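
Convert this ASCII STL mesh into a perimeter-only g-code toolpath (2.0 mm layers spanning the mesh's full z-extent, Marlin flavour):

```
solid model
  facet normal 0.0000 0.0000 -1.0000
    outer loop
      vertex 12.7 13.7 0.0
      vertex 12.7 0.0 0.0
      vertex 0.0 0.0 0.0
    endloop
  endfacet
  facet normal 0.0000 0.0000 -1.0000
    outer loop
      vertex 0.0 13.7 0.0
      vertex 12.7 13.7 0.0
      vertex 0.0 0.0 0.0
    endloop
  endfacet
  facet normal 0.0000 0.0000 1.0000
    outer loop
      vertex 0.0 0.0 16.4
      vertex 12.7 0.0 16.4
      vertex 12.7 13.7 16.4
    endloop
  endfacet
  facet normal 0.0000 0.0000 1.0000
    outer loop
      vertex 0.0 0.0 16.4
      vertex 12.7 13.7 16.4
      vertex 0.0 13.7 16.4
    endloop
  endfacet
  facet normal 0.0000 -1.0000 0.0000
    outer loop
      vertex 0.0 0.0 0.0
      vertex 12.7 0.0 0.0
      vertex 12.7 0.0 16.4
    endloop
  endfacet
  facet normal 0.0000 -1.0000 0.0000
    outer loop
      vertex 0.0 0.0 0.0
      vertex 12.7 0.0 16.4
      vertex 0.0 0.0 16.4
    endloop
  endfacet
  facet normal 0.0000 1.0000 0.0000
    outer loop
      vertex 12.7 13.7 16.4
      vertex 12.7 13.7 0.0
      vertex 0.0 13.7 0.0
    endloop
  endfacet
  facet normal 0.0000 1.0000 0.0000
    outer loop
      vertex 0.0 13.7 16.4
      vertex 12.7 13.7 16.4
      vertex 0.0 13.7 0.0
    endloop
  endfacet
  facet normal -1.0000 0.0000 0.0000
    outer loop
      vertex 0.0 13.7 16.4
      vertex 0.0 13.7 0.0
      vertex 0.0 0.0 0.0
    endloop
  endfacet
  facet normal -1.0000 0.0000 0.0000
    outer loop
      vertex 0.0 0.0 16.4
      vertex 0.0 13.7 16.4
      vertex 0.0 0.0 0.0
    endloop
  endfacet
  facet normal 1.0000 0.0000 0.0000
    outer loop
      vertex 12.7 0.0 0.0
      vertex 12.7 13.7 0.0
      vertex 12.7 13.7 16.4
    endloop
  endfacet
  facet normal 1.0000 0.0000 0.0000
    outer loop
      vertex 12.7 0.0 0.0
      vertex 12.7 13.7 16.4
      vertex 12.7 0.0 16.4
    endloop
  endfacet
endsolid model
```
; perimeter-only toolpath
G21 ; units = mm
G90 ; absolute positioning
G28 ; home
; layer 1
G0 Z2.0
G0 X0.0 Y0.0
G1 X12.7 Y0.0
G1 X12.7 Y13.7
G1 X0.0 Y13.7
G1 X0.0 Y0.0
; layer 2
G0 Z4.1
G0 X0.0 Y0.0
G1 X12.7 Y0.0
G1 X12.7 Y13.7
G1 X0.0 Y13.7
G1 X0.0 Y0.0
; layer 3
G0 Z6.1
G0 X0.0 Y0.0
G1 X12.7 Y0.0
G1 X12.7 Y13.7
G1 X0.0 Y13.7
G1 X0.0 Y0.0
; layer 4
G0 Z8.2
G0 X0.0 Y0.0
G1 X12.7 Y0.0
G1 X12.7 Y13.7
G1 X0.0 Y13.7
G1 X0.0 Y0.0
; layer 5
G0 Z10.2
G0 X0.0 Y0.0
G1 X12.7 Y0.0
G1 X12.7 Y13.7
G1 X0.0 Y13.7
G1 X0.0 Y0.0
; layer 6
G0 Z12.3
G0 X0.0 Y0.0
G1 X12.7 Y0.0
G1 X12.7 Y13.7
G1 X0.0 Y13.7
G1 X0.0 Y0.0
; layer 7
G0 Z14.3
G0 X0.0 Y0.0
G1 X12.7 Y0.0
G1 X12.7 Y13.7
G1 X0.0 Y13.7
G1 X0.0 Y0.0
; layer 8
G0 Z16.4
G0 X0.0 Y0.0
G1 X12.7 Y0.0
G1 X12.7 Y13.7
G1 X0.0 Y13.7
G1 X0.0 Y0.0
M2 ; end

The solid is a rectangular box, roughly 12.7 × 13.7 mm footprint and 16.4 mm tall. Slicing at Δz = 2.0 mm — 8 equal slices spanning the solid's height, so layer i sits at z = i·h/8 — gives 8 non-empty perimeters. Each is a 4-segment closed polygon; G0 lifts to the layer z and rapids to the start vertex, then G1 traces the edges.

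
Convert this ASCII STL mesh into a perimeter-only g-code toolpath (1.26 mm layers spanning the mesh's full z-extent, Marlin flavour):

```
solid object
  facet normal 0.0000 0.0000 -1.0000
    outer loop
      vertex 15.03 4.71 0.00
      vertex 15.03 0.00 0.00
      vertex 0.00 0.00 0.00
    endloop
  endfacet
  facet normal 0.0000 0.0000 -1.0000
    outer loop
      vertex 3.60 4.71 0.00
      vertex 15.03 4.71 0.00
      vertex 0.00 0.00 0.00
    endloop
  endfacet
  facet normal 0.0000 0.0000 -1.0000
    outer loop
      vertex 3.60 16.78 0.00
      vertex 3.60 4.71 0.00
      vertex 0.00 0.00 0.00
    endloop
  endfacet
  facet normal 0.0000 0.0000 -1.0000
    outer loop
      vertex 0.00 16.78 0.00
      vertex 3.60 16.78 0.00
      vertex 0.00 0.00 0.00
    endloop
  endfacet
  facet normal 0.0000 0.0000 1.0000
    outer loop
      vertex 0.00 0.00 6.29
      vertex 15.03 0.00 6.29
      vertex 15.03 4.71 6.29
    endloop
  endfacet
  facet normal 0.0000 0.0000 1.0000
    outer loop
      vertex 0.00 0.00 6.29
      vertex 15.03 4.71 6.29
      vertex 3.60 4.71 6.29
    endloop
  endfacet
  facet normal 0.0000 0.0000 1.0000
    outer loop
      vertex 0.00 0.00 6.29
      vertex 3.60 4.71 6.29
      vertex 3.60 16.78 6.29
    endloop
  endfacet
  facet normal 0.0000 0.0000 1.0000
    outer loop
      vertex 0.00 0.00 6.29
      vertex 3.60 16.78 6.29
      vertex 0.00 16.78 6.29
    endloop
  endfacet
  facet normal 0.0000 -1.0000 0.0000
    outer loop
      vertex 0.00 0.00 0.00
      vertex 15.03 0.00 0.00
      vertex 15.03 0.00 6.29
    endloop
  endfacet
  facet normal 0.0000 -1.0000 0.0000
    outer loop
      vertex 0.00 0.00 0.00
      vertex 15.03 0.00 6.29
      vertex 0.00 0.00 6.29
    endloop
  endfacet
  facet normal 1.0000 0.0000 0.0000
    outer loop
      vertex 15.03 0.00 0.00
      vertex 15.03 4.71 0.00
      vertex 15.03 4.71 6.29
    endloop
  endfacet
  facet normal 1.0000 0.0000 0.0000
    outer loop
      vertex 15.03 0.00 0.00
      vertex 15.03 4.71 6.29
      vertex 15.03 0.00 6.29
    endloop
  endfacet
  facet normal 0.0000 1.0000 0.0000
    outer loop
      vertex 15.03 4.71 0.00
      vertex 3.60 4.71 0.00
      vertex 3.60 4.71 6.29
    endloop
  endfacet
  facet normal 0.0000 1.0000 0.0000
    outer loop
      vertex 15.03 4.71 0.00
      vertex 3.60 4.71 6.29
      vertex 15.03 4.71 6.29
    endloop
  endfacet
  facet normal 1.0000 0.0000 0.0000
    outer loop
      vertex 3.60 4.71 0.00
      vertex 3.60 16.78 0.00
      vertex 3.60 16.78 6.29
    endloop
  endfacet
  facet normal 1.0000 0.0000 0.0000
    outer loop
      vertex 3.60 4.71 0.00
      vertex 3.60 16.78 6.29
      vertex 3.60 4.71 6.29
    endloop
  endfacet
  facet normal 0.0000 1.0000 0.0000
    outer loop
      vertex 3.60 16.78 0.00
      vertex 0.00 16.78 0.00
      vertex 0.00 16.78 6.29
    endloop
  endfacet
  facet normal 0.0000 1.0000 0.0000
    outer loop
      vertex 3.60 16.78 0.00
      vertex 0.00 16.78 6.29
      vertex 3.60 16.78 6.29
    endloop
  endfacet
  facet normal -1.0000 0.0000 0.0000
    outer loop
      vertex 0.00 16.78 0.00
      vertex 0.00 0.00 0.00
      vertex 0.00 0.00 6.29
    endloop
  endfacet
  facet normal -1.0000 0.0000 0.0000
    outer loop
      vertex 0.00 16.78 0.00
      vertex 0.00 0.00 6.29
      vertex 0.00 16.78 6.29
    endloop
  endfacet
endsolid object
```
; perimeter-only toolpath
G21 ; units = mm
G90 ; absolute positioning
G28 ; home
; layer 1
G0 Z1.26
G0 X0.00 Y0.00
G1 X15.03 Y0.00
G1 X15.03 Y4.71
G1 X3.60 Y4.71
G1 X3.60 Y16.78
G1 X0.00 Y16.78
G1 X0.00 Y0.00
; layer 2
G0 Z2.52
G0 X0.00 Y0.00
G1 X15.03 Y0.00
G1 X15.03 Y4.71
G1 X3.60 Y4.71
G1 X3.60 Y16.78
G1 X0.00 Y16.78
G1 X0.00 Y0.00
; layer 3
G0 Z3.77
G0 X0.00 Y0.00
G1 X15.03 Y0.00
G1 X15.03 Y4.71
G1 X3.60 Y4.71
G1 X3.60 Y16.78
G1 X0.00 Y16.78
G1 X0.00 Y0.00
; layer 4
G0 Z5.03
G0 X0.00 Y0.00
G1 X15.03 Y0.00
G1 X15.03 Y4.71
G1 X3.60 Y4.71
G1 X3.60 Y16.78
G1 X0.00 Y16.78
G1 X0.00 Y0.00
; layer 5
G0 Z6.29
G0 X0.00 Y0.00
G1 X15.03 Y0.00
G1 X15.03 Y4.71
G1 X3.60 Y4.71
G1 X3.60 Y16.78
G1 X0.00 Y16.78
G1 X0.00 Y0.00
M2 ; end

The solid is an L-shaped prism: outer 15 × 16.8 mm, arm thicknesses ≈ 4.71 mm (horizontal) and 3.6 mm (vertical), extruded 6.29 mm in z. Slicing at Δz = 1.26 mm — 5 equal slices spanning the solid's height, so layer i sits at z = i·h/5 — gives 5 non-empty perimeters. Each is a 6-segment closed polygon; G0 lifts to the layer z and rapids to the start vertex, then G1 traces the edges.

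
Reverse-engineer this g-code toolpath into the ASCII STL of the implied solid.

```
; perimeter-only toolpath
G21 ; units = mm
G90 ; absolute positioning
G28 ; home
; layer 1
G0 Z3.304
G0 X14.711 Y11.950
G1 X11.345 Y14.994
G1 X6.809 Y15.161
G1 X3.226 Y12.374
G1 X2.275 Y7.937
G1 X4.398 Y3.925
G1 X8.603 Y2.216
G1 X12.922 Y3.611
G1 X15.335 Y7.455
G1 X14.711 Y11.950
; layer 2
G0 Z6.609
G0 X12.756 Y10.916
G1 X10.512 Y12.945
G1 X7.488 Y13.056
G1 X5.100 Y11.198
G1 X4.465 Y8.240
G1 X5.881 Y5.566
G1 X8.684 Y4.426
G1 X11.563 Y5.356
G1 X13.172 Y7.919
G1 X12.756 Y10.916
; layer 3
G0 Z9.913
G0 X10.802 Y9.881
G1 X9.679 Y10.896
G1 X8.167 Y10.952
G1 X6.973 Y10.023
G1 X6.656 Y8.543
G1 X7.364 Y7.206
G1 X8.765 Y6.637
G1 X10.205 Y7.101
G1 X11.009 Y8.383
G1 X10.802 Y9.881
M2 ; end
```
solid part
  facet normal 0.0000 0.0000 -1.0000
    outer loop
      vertex 6.129 17.266 0.000
      vertex 12.177 17.043 0.000
      vertex 16.666 12.985 0.000
    endloop
  endfacet
  facet normal 0.0000 0.0000 -1.0000
    outer loop
      vertex 1.353 13.550 0.000
      vertex 6.129 17.266 0.000
      vertex 16.666 12.985 0.000
    endloop
  endfacet
  facet normal 0.0000 0.0000 -1.0000
    outer loop
      vertex 0.084 7.633 0.000
      vertex 1.353 13.550 0.000
      vertex 16.666 12.985 0.000
    endloop
  endfacet
  facet normal 0.0000 0.0000 -1.0000
    outer loop
      vertex 2.915 2.284 0.000
      vertex 0.084 7.633 0.000
      vertex 16.666 12.985 0.000
    endloop
  endfacet
  facet normal 0.0000 0.0000 -1.0000
    outer loop
      vertex 8.521 0.006 0.000
      vertex 2.915 2.284 0.000
      vertex 16.666 12.985 0.000
    endloop
  endfacet
  facet normal 0.0000 0.0000 -1.0000
    outer loop
      vertex 14.280 1.865 0.000
      vertex 8.521 0.006 0.000
      vertex 16.666 12.985 0.000
    endloop
  endfacet
  facet normal 0.0000 0.0000 -1.0000
    outer loop
      vertex 17.497 6.991 0.000
      vertex 14.280 1.865 0.000
      vertex 16.666 12.985 0.000
    endloop
  endfacet
  facet normal 0.5677 0.6280 0.5324
    outer loop
      vertex 16.666 12.985 0.000
      vertex 12.177 17.043 0.000
      vertex 8.847 8.847 13.218
    endloop
  endfacet
  facet normal 0.0312 0.8459 0.5324
    outer loop
      vertex 12.177 17.043 0.000
      vertex 6.129 17.266 0.000
      vertex 8.847 8.847 13.218
    endloop
  endfacet
  facet normal -0.5198 0.6681 0.5324
    outer loop
      vertex 6.129 17.266 0.000
      vertex 1.353 13.550 0.000
      vertex 8.847 8.847 13.218
    endloop
  endfacet
  facet normal -0.8277 0.1775 0.5324
    outer loop
      vertex 1.353 13.550 0.000
      vertex 0.084 7.633 0.000
      vertex 8.847 8.847 13.218
    endloop
  endfacet
  facet normal -0.7482 -0.3960 0.5324
    outer loop
      vertex 0.084 7.633 0.000
      vertex 2.915 2.284 0.000
      vertex 8.847 8.847 13.218
    endloop
  endfacet
  facet normal -0.3187 -0.7842 0.5324
    outer loop
      vertex 2.915 2.284 0.000
      vertex 8.521 0.006 0.000
      vertex 8.847 8.847 13.218
    endloop
  endfacet
  facet normal 0.2600 -0.8056 0.5324
    outer loop
      vertex 8.521 0.006 0.000
      vertex 14.280 1.865 0.000
      vertex 8.847 8.847 13.218
    endloop
  endfacet
  facet normal 0.7170 -0.4500 0.5324
    outer loop
      vertex 14.280 1.865 0.000
      vertex 17.497 6.991 0.000
      vertex 8.847 8.847 13.218
    endloop
  endfacet
  facet normal 0.8385 0.1162 0.5324
    outer loop
      vertex 17.497 6.991 0.000
      vertex 16.666 12.985 0.000
      vertex 8.847 8.847 13.218
    endloop
  endfacet
endsolid part

The G0 Z moves step by Δz≈3.304 mm. The G1 loops shrink linearly with z, so the solid tapers from its base footprint up to z≈13.2. Closing with a flat bottom cap and the tapered top and triangulating gives 16 facets — a regular 9-sided pyramid, base circumscribed radius ≈ 8.85 mm, apex at z ≈ 13.2 mm.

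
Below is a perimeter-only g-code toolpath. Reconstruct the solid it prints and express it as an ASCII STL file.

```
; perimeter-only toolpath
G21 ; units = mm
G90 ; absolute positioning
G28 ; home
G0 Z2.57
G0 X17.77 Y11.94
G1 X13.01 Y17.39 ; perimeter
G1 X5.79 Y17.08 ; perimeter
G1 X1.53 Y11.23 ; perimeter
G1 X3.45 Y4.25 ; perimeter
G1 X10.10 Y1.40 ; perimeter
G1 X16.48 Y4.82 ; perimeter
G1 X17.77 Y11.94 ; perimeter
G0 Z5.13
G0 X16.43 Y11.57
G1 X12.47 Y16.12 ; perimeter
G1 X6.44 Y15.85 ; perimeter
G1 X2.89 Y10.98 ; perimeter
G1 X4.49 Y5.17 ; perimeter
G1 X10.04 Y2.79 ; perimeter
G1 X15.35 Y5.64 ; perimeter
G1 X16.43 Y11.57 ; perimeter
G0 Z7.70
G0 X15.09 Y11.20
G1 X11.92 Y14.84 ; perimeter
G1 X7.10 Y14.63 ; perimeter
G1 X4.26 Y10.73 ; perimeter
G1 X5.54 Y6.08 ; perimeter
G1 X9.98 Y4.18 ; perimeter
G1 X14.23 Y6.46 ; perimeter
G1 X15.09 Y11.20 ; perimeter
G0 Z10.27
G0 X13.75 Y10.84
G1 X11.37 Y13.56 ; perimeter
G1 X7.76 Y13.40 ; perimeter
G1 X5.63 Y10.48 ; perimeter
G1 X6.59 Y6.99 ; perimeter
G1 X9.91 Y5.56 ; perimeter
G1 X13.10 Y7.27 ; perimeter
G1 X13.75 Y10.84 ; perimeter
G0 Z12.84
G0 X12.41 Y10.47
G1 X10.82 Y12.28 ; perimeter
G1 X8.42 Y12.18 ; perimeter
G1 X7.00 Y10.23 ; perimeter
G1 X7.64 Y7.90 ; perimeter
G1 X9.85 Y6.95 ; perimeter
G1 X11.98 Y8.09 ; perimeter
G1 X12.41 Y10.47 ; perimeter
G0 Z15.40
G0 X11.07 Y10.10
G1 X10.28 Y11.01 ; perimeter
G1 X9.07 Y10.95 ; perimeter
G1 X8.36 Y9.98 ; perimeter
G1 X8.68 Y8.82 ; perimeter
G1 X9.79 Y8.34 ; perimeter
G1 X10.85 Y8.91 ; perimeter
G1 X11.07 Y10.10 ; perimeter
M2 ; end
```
solid part
  facet normal 0.0000 0.0000 -1.0000
    outer loop
      vertex 5.13 18.30 0.00
      vertex 13.56 18.67 0.00
      vertex 19.11 12.31 0.00
    endloop
  endfacet
  facet normal 0.0000 0.0000 -1.0000
    outer loop
      vertex 0.16 11.48 0.00
      vertex 5.13 18.30 0.00
      vertex 19.11 12.31 0.00
    endloop
  endfacet
  facet normal 0.0000 0.0000 -1.0000
    outer loop
      vertex 2.40 3.34 0.00
      vertex 0.16 11.48 0.00
      vertex 19.11 12.31 0.00
    endloop
  endfacet
  facet normal 0.0000 0.0000 -1.0000
    outer loop
      vertex 10.16 0.01 0.00
      vertex 2.40 3.34 0.00
      vertex 19.11 12.31 0.00
    endloop
  endfacet
  facet normal 0.0000 0.0000 -1.0000
    outer loop
      vertex 17.60 4.00 0.00
      vertex 10.16 0.01 0.00
      vertex 19.11 12.31 0.00
    endloop
  endfacet
  facet normal 0.6772 0.5910 0.4383
    outer loop
      vertex 19.11 12.31 0.00
      vertex 13.56 18.67 0.00
      vertex 9.73 9.73 17.97
    endloop
  endfacet
  facet normal -0.0394 0.8980 0.4383
    outer loop
      vertex 13.56 18.67 0.00
      vertex 5.13 18.30 0.00
      vertex 9.73 9.73 17.97
    endloop
  endfacet
  facet normal -0.7264 0.5293 0.4384
    outer loop
      vertex 5.13 18.30 0.00
      vertex 0.16 11.48 0.00
      vertex 9.73 9.73 17.97
    endloop
  endfacet
  facet normal -0.8666 -0.2385 0.4383
    outer loop
      vertex 0.16 11.48 0.00
      vertex 2.40 3.34 0.00
      vertex 9.73 9.73 17.97
    endloop
  endfacet
  facet normal -0.3545 -0.8260 0.4383
    outer loop
      vertex 2.40 3.34 0.00
      vertex 10.16 0.01 0.00
      vertex 9.73 9.73 17.97
    endloop
  endfacet
  facet normal 0.4247 -0.7920 0.4386
    outer loop
      vertex 10.16 0.01 0.00
      vertex 17.60 4.00 0.00
      vertex 9.73 9.73 17.97
    endloop
  endfacet
  facet normal 0.8843 -0.1607 0.4385
    outer loop
      vertex 17.60 4.00 0.00
      vertex 19.11 12.31 0.00
      vertex 9.73 9.73 17.97
    endloop
  endfacet
endsolid part

The G0 Z moves step by Δz≈2.57 mm. The G1 loops shrink linearly with z, so the solid tapers from its base footprint up to z≈18. Closing with a flat bottom cap and the tapered top and triangulating gives 12 facets — a regular 7-sided pyramid, base circumscribed radius ≈ 9.73 mm, apex at z ≈ 18 mm.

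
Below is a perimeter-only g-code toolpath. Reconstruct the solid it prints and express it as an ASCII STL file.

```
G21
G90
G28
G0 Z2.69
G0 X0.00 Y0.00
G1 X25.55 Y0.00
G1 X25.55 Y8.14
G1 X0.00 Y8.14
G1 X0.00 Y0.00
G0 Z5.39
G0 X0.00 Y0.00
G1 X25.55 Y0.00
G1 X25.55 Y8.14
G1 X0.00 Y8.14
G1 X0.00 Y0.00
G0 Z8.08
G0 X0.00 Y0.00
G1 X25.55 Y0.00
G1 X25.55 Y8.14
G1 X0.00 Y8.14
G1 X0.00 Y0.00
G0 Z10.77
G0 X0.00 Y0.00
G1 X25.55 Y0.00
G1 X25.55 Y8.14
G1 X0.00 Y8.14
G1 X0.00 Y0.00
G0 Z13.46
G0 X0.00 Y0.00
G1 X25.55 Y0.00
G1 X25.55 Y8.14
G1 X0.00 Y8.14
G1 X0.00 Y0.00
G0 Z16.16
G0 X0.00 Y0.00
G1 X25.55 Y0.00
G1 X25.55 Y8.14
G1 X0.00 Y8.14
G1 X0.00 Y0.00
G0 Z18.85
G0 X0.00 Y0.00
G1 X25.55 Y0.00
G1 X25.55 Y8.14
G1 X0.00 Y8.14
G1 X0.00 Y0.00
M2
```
solid part
  facet normal 0.0000 0.0000 -1.0000
    outer loop
      vertex 25.55 8.14 0.00
      vertex 25.55 0.00 0.00
      vertex 0.00 0.00 0.00
    endloop
  endfacet
  facet normal 0.0000 0.0000 -1.0000
    outer loop
      vertex 0.00 8.14 0.00
      vertex 25.55 8.14 0.00
      vertex 0.00 0.00 0.00
    endloop
  endfacet
  facet normal 0.0000 0.0000 1.0000
    outer loop
      vertex 0.00 0.00 18.85
      vertex 25.55 0.00 18.85
      vertex 25.55 8.14 18.85
    endloop
  endfacet
  facet normal 0.0000 0.0000 1.0000
    outer loop
      vertex 0.00 0.00 18.85
      vertex 25.55 8.14 18.85
      vertex 0.00 8.14 18.85
    endloop
  endfacet
  facet normal 0.0000 -1.0000 0.0000
    outer loop
      vertex 0.00 0.00 0.00
      vertex 25.55 0.00 0.00
      vertex 25.55 0.00 18.85
    endloop
  endfacet
  facet normal 0.0000 -1.0000 0.0000
    outer loop
      vertex 0.00 0.00 0.00
      vertex 25.55 0.00 18.85
      vertex 0.00 0.00 18.85
    endloop
  endfacet
  facet normal 0.0000 1.0000 0.0000
    outer loop
      vertex 25.55 8.14 18.85
      vertex 25.55 8.14 0.00
      vertex 0.00 8.14 0.00
    endloop
  endfacet
  facet normal 0.0000 1.0000 0.0000
    outer loop
      vertex 0.00 8.14 18.85
      vertex 25.55 8.14 18.85
      vertex 0.00 8.14 0.00
    endloop
  endfacet
  facet normal -1.0000 0.0000 0.0000
    outer loop
      vertex 0.00 8.14 18.85
      vertex 0.00 8.14 0.00
      vertex 0.00 0.00 0.00
    endloop
  endfacet
  facet normal -1.0000 0.0000 0.0000
    outer loop
      vertex 0.00 0.00 18.85
      vertex 0.00 8.14 18.85
      vertex 0.00 0.00 0.00
    endloop
  endfacet
  facet normal 1.0000 0.0000 0.0000
    outer loop
      vertex 25.55 0.00 0.00
      vertex 25.55 8.14 0.00
      vertex 25.55 8.14 18.85
    endloop
  endfacet
  facet normal 1.0000 0.0000 0.0000
    outer loop
      vertex 25.55 0.00 0.00
      vertex 25.55 8.14 18.85
      vertex 25.55 0.00 18.85
    endloop
  endfacet
endsolid part

The G0 Z moves step by Δz≈2.69 mm. Every layer's G1 loop is the same polygon, so the solid is a straight extrusion of it from z=0 to z≈18.9. Closing with flat bottom and top caps and triangulating gives 12 facets — a rectangular box, roughly 25.6 × 8.14 mm footprint and 18.9 mm tall.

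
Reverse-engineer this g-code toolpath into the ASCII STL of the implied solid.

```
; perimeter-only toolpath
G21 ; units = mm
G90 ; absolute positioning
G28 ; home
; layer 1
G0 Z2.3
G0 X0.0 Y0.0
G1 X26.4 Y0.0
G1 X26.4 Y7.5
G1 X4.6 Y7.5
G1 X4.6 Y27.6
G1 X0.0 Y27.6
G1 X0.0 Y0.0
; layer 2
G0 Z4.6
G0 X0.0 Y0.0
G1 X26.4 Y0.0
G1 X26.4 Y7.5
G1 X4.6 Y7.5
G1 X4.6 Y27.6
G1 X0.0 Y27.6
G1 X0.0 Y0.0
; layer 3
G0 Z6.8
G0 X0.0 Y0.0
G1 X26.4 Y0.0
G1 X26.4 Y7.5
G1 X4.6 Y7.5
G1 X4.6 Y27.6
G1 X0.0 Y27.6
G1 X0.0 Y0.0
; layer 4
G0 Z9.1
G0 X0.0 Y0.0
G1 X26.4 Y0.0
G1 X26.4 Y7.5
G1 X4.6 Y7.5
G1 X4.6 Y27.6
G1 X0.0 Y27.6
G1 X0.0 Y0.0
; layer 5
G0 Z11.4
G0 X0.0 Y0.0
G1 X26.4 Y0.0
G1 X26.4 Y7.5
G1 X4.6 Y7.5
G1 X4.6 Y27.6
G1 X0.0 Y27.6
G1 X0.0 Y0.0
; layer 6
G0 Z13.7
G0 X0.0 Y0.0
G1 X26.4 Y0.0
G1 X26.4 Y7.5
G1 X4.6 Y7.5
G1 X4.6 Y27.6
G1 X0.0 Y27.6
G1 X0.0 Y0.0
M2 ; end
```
solid part
  facet normal 0.0000 0.0000 -1.0000
    outer loop
      vertex 26.4 7.5 0.0
      vertex 26.4 0.0 0.0
      vertex 0.0 0.0 0.0
    endloop
  endfacet
  facet normal 0.0000 0.0000 -1.0000
    outer loop
      vertex 4.6 7.5 0.0
      vertex 26.4 7.5 0.0
      vertex 0.0 0.0 0.0
    endloop
  endfacet
  facet normal 0.0000 0.0000 -1.0000
    outer loop
      vertex 4.6 27.6 0.0
      vertex 4.6 7.5 0.0
      vertex 0.0 0.0 0.0
    endloop
  endfacet
  facet normal 0.0000 0.0000 -1.0000
    outer loop
      vertex 0.0 27.6 0.0
      vertex 4.6 27.6 0.0
      vertex 0.0 0.0 0.0
    endloop
  endfacet
  facet normal 0.0000 0.0000 1.0000
    outer loop
      vertex 0.0 0.0 13.7
      vertex 26.4 0.0 13.7
      vertex 26.4 7.5 13.7
    endloop
  endfacet
  facet normal 0.0000 0.0000 1.0000
    outer loop
      vertex 0.0 0.0 13.7
      vertex 26.4 7.5 13.7
      vertex 4.6 7.5 13.7
    endloop
  endfacet
  facet normal 0.0000 0.0000 1.0000
    outer loop
      vertex 0.0 0.0 13.7
      vertex 4.6 7.5 13.7
      vertex 4.6 27.6 13.7
    endloop
  endfacet
  facet normal 0.0000 0.0000 1.0000
    outer loop
      vertex 0.0 0.0 13.7
      vertex 4.6 27.6 13.7
      vertex 0.0 27.6 13.7
    endloop
  endfacet
  facet normal 0.0000 -1.0000 0.0000
    outer loop
      vertex 0.0 0.0 0.0
      vertex 26.4 0.0 0.0
      vertex 26.4 0.0 13.7
    endloop
  endfacet
  facet normal 0.0000 -1.0000 0.0000
    outer loop
      vertex 0.0 0.0 0.0
      vertex 26.4 0.0 13.7
      vertex 0.0 0.0 13.7
    endloop
  endfacet
  facet normal 1.0000 0.0000 0.0000
    outer loop
      vertex 26.4 0.0 0.0
      vertex 26.4 7.5 0.0
      vertex 26.4 7.5 13.7
    endloop
  endfacet
  facet normal 1.0000 0.0000 0.0000
    outer loop
      vertex 26.4 0.0 0.0
      vertex 26.4 7.5 13.7
      vertex 26.4 0.0 13.7
    endloop
  endfacet
  facet normal 0.0000 1.0000 0.0000
    outer loop
      vertex 26.4 7.5 0.0
      vertex 4.6 7.5 0.0
      vertex 4.6 7.5 13.7
    endloop
  endfacet
  facet normal 0.0000 1.0000 0.0000
    outer loop
      vertex 26.4 7.5 0.0
      vertex 4.6 7.5 13.7
      vertex 26.4 7.5 13.7
    endloop
  endfacet
  facet normal 1.0000 0.0000 0.0000
    outer loop
      vertex 4.6 7.5 0.0
      vertex 4.6 27.6 0.0
      vertex 4.6 27.6 13.7
    endloop
  endfacet
  facet normal 1.0000 0.0000 0.0000
    outer loop
      vertex 4.6 7.5 0.0
      vertex 4.6 27.6 13.7
      vertex 4.6 7.5 13.7
    endloop
  endfacet
  facet normal 0.0000 1.0000 0.0000
    outer loop
      vertex 4.6 27.6 0.0
      vertex 0.0 27.6 0.0
      vertex 0.0 27.6 13.7
    endloop
  endfacet
  facet normal 0.0000 1.0000 0.0000
    outer loop
      vertex 4.6 27.6 0.0
      vertex 0.0 27.6 13.7
      vertex 4.6 27.6 13.7
    endloop
  endfacet
  facet normal -1.0000 0.0000 0.0000
    outer loop
      vertex 0.0 27.6 0.0
      vertex 0.0 0.0 0.0
      vertex 0.0 0.0 13.7
    endloop
  endfacet
  facet normal -1.0000 0.0000 0.0000
    outer loop
      vertex 0.0 27.6 0.0
      vertex 0.0 0.0 13.7
      vertex 0.0 27.6 13.7
    endloop
  endfacet
endsolid part

The G0 Z moves step by Δz≈2.3 mm. Every layer's G1 loop is the same polygon, so the solid is a straight extrusion of it from z=0 to z≈13.7. Closing with flat bottom and top caps and triangulating gives 20 facets — an L-shaped prism: outer 26.4 × 27.6 mm, arm thicknesses ≈ 7.5 mm (horizontal) and 4.6 mm (vertical), extruded 13.7 mm in z.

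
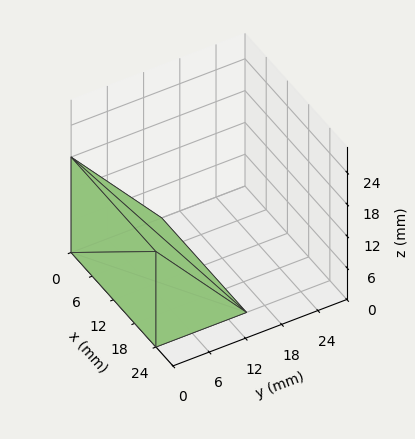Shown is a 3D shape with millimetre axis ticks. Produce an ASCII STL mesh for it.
Reading the render: the shape is a wedge (ramp): 24 × 15 mm base, rising to 18 mm along the y=0 edge and sloping linearly to z=0 at y=15 (dimensions read to the nearest mm from the axis ticks). For the STL, each face is triangulated and given an outward normal.

solid part
  facet normal 0.0000 0.0000 -1.0000
    outer loop
      vertex 24.000 15.000 0.000
      vertex 24.000 0.000 0.000
      vertex 0.000 0.000 0.000
    endloop
  endfacet
  facet normal 0.0000 0.0000 -1.0000
    outer loop
      vertex 0.000 15.000 0.000
      vertex 24.000 15.000 0.000
      vertex 0.000 0.000 0.000
    endloop
  endfacet
  facet normal 0.0000 -1.0000 0.0000
    outer loop
      vertex 0.000 0.000 0.000
      vertex 24.000 0.000 0.000
      vertex 24.000 0.000 18.000
    endloop
  endfacet
  facet normal 0.0000 -1.0000 0.0000
    outer loop
      vertex 0.000 0.000 0.000
      vertex 24.000 0.000 18.000
      vertex 0.000 0.000 18.000
    endloop
  endfacet
  facet normal 0.0000 0.7682 0.6402
    outer loop
      vertex 0.000 0.000 18.000
      vertex 24.000 0.000 18.000
      vertex 24.000 15.000 0.000
    endloop
  endfacet
  facet normal 0.0000 0.7682 0.6402
    outer loop
      vertex 0.000 0.000 18.000
      vertex 24.000 15.000 0.000
      vertex 0.000 15.000 0.000
    endloop
  endfacet
  facet normal -1.0000 0.0000 0.0000
    outer loop
      vertex 0.000 0.000 18.000
      vertex 0.000 15.000 0.000
      vertex 0.000 0.000 0.000
    endloop
  endfacet
  facet normal 1.0000 0.0000 0.0000
    outer loop
      vertex 24.000 0.000 0.000
      vertex 24.000 15.000 0.000
      vertex 24.000 0.000 18.000
    endloop
  endfacet
endsolid part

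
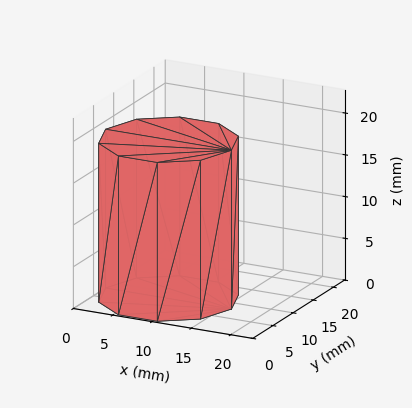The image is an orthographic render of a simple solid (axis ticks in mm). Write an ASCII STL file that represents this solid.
Reading the render: the shape is a regular 10-sided prism (a cylinder approximated with 10 flat sides), circumscribed radius ≈ 8 mm, height ≈ 19 mm (dimensions read to the nearest mm from the axis ticks). For the STL, each face is triangulated and given an outward normal.

solid part
  facet normal 0.0000 0.0000 -1.0000
    outer loop
      vertex 10.472 15.608 0.000
      vertex 14.472 12.702 0.000
      vertex 16.000 8.000 0.000
    endloop
  endfacet
  facet normal 0.0000 0.0000 -1.0000
    outer loop
      vertex 5.528 15.608 0.000
      vertex 10.472 15.608 0.000
      vertex 16.000 8.000 0.000
    endloop
  endfacet
  facet normal 0.0000 0.0000 -1.0000
    outer loop
      vertex 1.528 12.702 0.000
      vertex 5.528 15.608 0.000
      vertex 16.000 8.000 0.000
    endloop
  endfacet
  facet normal 0.0000 0.0000 -1.0000
    outer loop
      vertex 0.000 8.000 0.000
      vertex 1.528 12.702 0.000
      vertex 16.000 8.000 0.000
    endloop
  endfacet
  facet normal 0.0000 0.0000 -1.0000
    outer loop
      vertex 1.528 3.298 0.000
      vertex 0.000 8.000 0.000
      vertex 16.000 8.000 0.000
    endloop
  endfacet
  facet normal 0.0000 0.0000 -1.0000
    outer loop
      vertex 5.528 0.392 0.000
      vertex 1.528 3.298 0.000
      vertex 16.000 8.000 0.000
    endloop
  endfacet
  facet normal 0.0000 0.0000 -1.0000
    outer loop
      vertex 10.472 0.392 0.000
      vertex 5.528 0.392 0.000
      vertex 16.000 8.000 0.000
    endloop
  endfacet
  facet normal 0.0000 0.0000 -1.0000
    outer loop
      vertex 14.472 3.298 0.000
      vertex 10.472 0.392 0.000
      vertex 16.000 8.000 0.000
    endloop
  endfacet
  facet normal 0.0000 0.0000 1.0000
    outer loop
      vertex 16.000 8.000 19.000
      vertex 14.472 12.702 19.000
      vertex 10.472 15.608 19.000
    endloop
  endfacet
  facet normal 0.0000 0.0000 1.0000
    outer loop
      vertex 16.000 8.000 19.000
      vertex 10.472 15.608 19.000
      vertex 5.528 15.608 19.000
    endloop
  endfacet
  facet normal 0.0000 0.0000 1.0000
    outer loop
      vertex 16.000 8.000 19.000
      vertex 5.528 15.608 19.000
      vertex 1.528 12.702 19.000
    endloop
  endfacet
  facet normal 0.0000 0.0000 1.0000
    outer loop
      vertex 16.000 8.000 19.000
      vertex 1.528 12.702 19.000
      vertex 0.000 8.000 19.000
    endloop
  endfacet
  facet normal 0.0000 0.0000 1.0000
    outer loop
      vertex 16.000 8.000 19.000
      vertex 0.000 8.000 19.000
      vertex 1.528 3.298 19.000
    endloop
  endfacet
  facet normal 0.0000 0.0000 1.0000
    outer loop
      vertex 16.000 8.000 19.000
      vertex 1.528 3.298 19.000
      vertex 5.528 0.392 19.000
    endloop
  endfacet
  facet normal 0.0000 0.0000 1.0000
    outer loop
      vertex 16.000 8.000 19.000
      vertex 5.528 0.392 19.000
      vertex 10.472 0.392 19.000
    endloop
  endfacet
  facet normal 0.0000 0.0000 1.0000
    outer loop
      vertex 16.000 8.000 19.000
      vertex 10.472 0.392 19.000
      vertex 14.472 3.298 19.000
    endloop
  endfacet
  facet normal 0.9510 0.3091 0.0000
    outer loop
      vertex 16.000 8.000 0.000
      vertex 14.472 12.702 0.000
      vertex 14.472 12.702 19.000
    endloop
  endfacet
  facet normal 0.9510 0.3091 0.0000
    outer loop
      vertex 16.000 8.000 0.000
      vertex 14.472 12.702 19.000
      vertex 16.000 8.000 19.000
    endloop
  endfacet
  facet normal 0.5878 0.8090 0.0000
    outer loop
      vertex 14.472 12.702 0.000
      vertex 10.472 15.608 0.000
      vertex 10.472 15.608 19.000
    endloop
  endfacet
  facet normal 0.5878 0.8090 0.0000
    outer loop
      vertex 14.472 12.702 0.000
      vertex 10.472 15.608 19.000
      vertex 14.472 12.702 19.000
    endloop
  endfacet
  facet normal 0.0000 1.0000 0.0000
    outer loop
      vertex 10.472 15.608 0.000
      vertex 5.528 15.608 0.000
      vertex 5.528 15.608 19.000
    endloop
  endfacet
  facet normal 0.0000 1.0000 0.0000
    outer loop
      vertex 10.472 15.608 0.000
      vertex 5.528 15.608 19.000
      vertex 10.472 15.608 19.000
    endloop
  endfacet
  facet normal -0.5878 0.8090 0.0000
    outer loop
      vertex 5.528 15.608 0.000
      vertex 1.528 12.702 0.000
      vertex 1.528 12.702 19.000
    endloop
  endfacet
  facet normal -0.5878 0.8090 0.0000
    outer loop
      vertex 5.528 15.608 0.000
      vertex 1.528 12.702 19.000
      vertex 5.528 15.608 19.000
    endloop
  endfacet
  facet normal -0.9510 0.3091 0.0000
    outer loop
      vertex 1.528 12.702 0.000
      vertex 0.000 8.000 0.000
      vertex 0.000 8.000 19.000
    endloop
  endfacet
  facet normal -0.9510 0.3091 0.0000
    outer loop
      vertex 1.528 12.702 0.000
      vertex 0.000 8.000 19.000
      vertex 1.528 12.702 19.000
    endloop
  endfacet
  facet normal -0.9510 -0.3091 0.0000
    outer loop
      vertex 0.000 8.000 0.000
      vertex 1.528 3.298 0.000
      vertex 1.528 3.298 19.000
    endloop
  endfacet
  facet normal -0.9510 -0.3091 0.0000
    outer loop
      vertex 0.000 8.000 0.000
      vertex 1.528 3.298 19.000
      vertex 0.000 8.000 19.000
    endloop
  endfacet
  facet normal -0.5878 -0.8090 0.0000
    outer loop
      vertex 1.528 3.298 0.000
      vertex 5.528 0.392 0.000
      vertex 5.528 0.392 19.000
    endloop
  endfacet
  facet normal -0.5878 -0.8090 0.0000
    outer loop
      vertex 1.528 3.298 0.000
      vertex 5.528 0.392 19.000
      vertex 1.528 3.298 19.000
    endloop
  endfacet
  facet normal 0.0000 -1.0000 0.0000
    outer loop
      vertex 5.528 0.392 0.000
      vertex 10.472 0.392 0.000
      vertex 10.472 0.392 19.000
    endloop
  endfacet
  facet normal 0.0000 -1.0000 0.0000
    outer loop
      vertex 5.528 0.392 0.000
      vertex 10.472 0.392 19.000
      vertex 5.528 0.392 19.000
    endloop
  endfacet
  facet normal 0.5878 -0.8090 0.0000
    outer loop
      vertex 10.472 0.392 0.000
      vertex 14.472 3.298 0.000
      vertex 14.472 3.298 19.000
    endloop
  endfacet
  facet normal 0.5878 -0.8090 0.0000
    outer loop
      vertex 10.472 0.392 0.000
      vertex 14.472 3.298 19.000
      vertex 10.472 0.392 19.000
    endloop
  endfacet
  facet normal 0.9510 -0.3091 0.0000
    outer loop
      vertex 14.472 3.298 0.000
      vertex 16.000 8.000 0.000
      vertex 16.000 8.000 19.000
    endloop
  endfacet
  facet normal 0.9510 -0.3091 0.0000
    outer loop
      vertex 14.472 3.298 0.000
      vertex 16.000 8.000 19.000
      vertex 14.472 3.298 19.000
    endloop
  endfacet
endsolid part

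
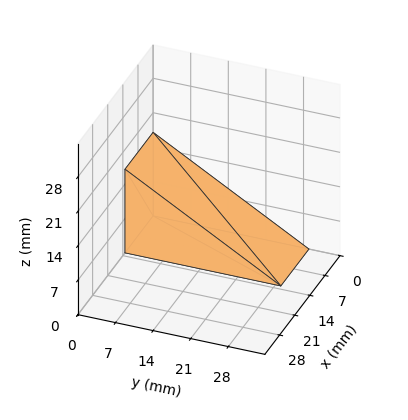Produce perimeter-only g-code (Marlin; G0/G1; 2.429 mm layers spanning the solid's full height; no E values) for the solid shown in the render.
Reading the render: the shape is a wedge (ramp): 13 × 29 mm base, rising to 17 mm along the y=0 edge and sloping linearly to z=0 at y=29 (dimensions read to the nearest mm from the axis ticks). For the g-code, the solid's height is divided into equal slices at the stated Δz and each level perimeter traced with G1 moves after a G0 lift.

; perimeter-only toolpath
G21 ; units = mm
G90 ; absolute positioning
G28 ; home
; layer 1
G0 Z2.429
G0 X0.000 Y0.000
G1 X13.000 Y0.000
G1 X13.000 Y24.857
G1 X0.000 Y24.857
G1 X0.000 Y0.000
; layer 2
G0 Z4.857
G0 X0.000 Y0.000
G1 X13.000 Y0.000
G1 X13.000 Y20.714
G1 X0.000 Y20.714
G1 X0.000 Y0.000
; layer 3
G0 Z7.286
G0 X0.000 Y0.000
G1 X13.000 Y0.000
G1 X13.000 Y16.571
G1 X0.000 Y16.571
G1 X0.000 Y0.000
; layer 4
G0 Z9.714
G0 X0.000 Y0.000
G1 X13.000 Y0.000
G1 X13.000 Y12.429
G1 X0.000 Y12.429
G1 X0.000 Y0.000
; layer 5
G0 Z12.143
G0 X0.000 Y0.000
G1 X13.000 Y0.000
G1 X13.000 Y8.286
G1 X0.000 Y8.286
G1 X0.000 Y0.000
; layer 6
G0 Z14.571
G0 X0.000 Y0.000
G1 X13.000 Y0.000
G1 X13.000 Y4.143
G1 X0.000 Y4.143
G1 X0.000 Y0.000
M2 ; end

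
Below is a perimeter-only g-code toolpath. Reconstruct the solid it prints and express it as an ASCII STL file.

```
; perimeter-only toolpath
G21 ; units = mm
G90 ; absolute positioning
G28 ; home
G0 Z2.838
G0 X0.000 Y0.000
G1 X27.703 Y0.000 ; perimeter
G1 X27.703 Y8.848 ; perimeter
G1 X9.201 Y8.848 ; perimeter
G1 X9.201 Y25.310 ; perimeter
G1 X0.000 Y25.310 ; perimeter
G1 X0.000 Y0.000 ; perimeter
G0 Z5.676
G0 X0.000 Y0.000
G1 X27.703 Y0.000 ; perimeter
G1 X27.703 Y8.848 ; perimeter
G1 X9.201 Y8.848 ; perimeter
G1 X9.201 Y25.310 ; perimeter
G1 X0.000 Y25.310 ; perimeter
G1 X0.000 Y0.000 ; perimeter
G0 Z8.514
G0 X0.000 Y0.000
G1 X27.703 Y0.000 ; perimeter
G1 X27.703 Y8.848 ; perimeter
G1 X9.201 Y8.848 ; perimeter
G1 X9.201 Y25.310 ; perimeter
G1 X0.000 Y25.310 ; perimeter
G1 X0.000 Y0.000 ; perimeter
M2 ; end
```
solid part
  facet normal 0.0000 0.0000 -1.0000
    outer loop
      vertex 27.703 8.848 0.000
      vertex 27.703 0.000 0.000
      vertex 0.000 0.000 0.000
    endloop
  endfacet
  facet normal 0.0000 0.0000 -1.0000
    outer loop
      vertex 9.201 8.848 0.000
      vertex 27.703 8.848 0.000
      vertex 0.000 0.000 0.000
    endloop
  endfacet
  facet normal 0.0000 0.0000 -1.0000
    outer loop
      vertex 9.201 25.310 0.000
      vertex 9.201 8.848 0.000
      vertex 0.000 0.000 0.000
    endloop
  endfacet
  facet normal 0.0000 0.0000 -1.0000
    outer loop
      vertex 0.000 25.310 0.000
      vertex 9.201 25.310 0.000
      vertex 0.000 0.000 0.000
    endloop
  endfacet
  facet normal 0.0000 0.0000 1.0000
    outer loop
      vertex 0.000 0.000 8.514
      vertex 27.703 0.000 8.514
      vertex 27.703 8.848 8.514
    endloop
  endfacet
  facet normal 0.0000 0.0000 1.0000
    outer loop
      vertex 0.000 0.000 8.514
      vertex 27.703 8.848 8.514
      vertex 9.201 8.848 8.514
    endloop
  endfacet
  facet normal 0.0000 0.0000 1.0000
    outer loop
      vertex 0.000 0.000 8.514
      vertex 9.201 8.848 8.514
      vertex 9.201 25.310 8.514
    endloop
  endfacet
  facet normal 0.0000 0.0000 1.0000
    outer loop
      vertex 0.000 0.000 8.514
      vertex 9.201 25.310 8.514
      vertex 0.000 25.310 8.514
    endloop
  endfacet
  facet normal 0.0000 -1.0000 0.0000
    outer loop
      vertex 0.000 0.000 0.000
      vertex 27.703 0.000 0.000
      vertex 27.703 0.000 8.514
    endloop
  endfacet
  facet normal 0.0000 -1.0000 0.0000
    outer loop
      vertex 0.000 0.000 0.000
      vertex 27.703 0.000 8.514
      vertex 0.000 0.000 8.514
    endloop
  endfacet
  facet normal 1.0000 0.0000 0.0000
    outer loop
      vertex 27.703 0.000 0.000
      vertex 27.703 8.848 0.000
      vertex 27.703 8.848 8.514
    endloop
  endfacet
  facet normal 1.0000 0.0000 0.0000
    outer loop
      vertex 27.703 0.000 0.000
      vertex 27.703 8.848 8.514
      vertex 27.703 0.000 8.514
    endloop
  endfacet
  facet normal 0.0000 1.0000 0.0000
    outer loop
      vertex 27.703 8.848 0.000
      vertex 9.201 8.848 0.000
      vertex 9.201 8.848 8.514
    endloop
  endfacet
  facet normal 0.0000 1.0000 0.0000
    outer loop
      vertex 27.703 8.848 0.000
      vertex 9.201 8.848 8.514
      vertex 27.703 8.848 8.514
    endloop
  endfacet
  facet normal 1.0000 0.0000 0.0000
    outer loop
      vertex 9.201 8.848 0.000
      vertex 9.201 25.310 0.000
      vertex 9.201 25.310 8.514
    endloop
  endfacet
  facet normal 1.0000 0.0000 0.0000
    outer loop
      vertex 9.201 8.848 0.000
      vertex 9.201 25.310 8.514
      vertex 9.201 8.848 8.514
    endloop
  endfacet
  facet normal 0.0000 1.0000 0.0000
    outer loop
      vertex 9.201 25.310 0.000
      vertex 0.000 25.310 0.000
      vertex 0.000 25.310 8.514
    endloop
  endfacet
  facet normal 0.0000 1.0000 0.0000
    outer loop
      vertex 9.201 25.310 0.000
      vertex 0.000 25.310 8.514
      vertex 9.201 25.310 8.514
    endloop
  endfacet
  facet normal -1.0000 0.0000 0.0000
    outer loop
      vertex 0.000 25.310 0.000
      vertex 0.000 0.000 0.000
      vertex 0.000 0.000 8.514
    endloop
  endfacet
  facet normal -1.0000 0.0000 0.0000
    outer loop
      vertex 0.000 25.310 0.000
      vertex 0.000 0.000 8.514
      vertex 0.000 25.310 8.514
    endloop
  endfacet
endsolid part

The G0 Z moves step by Δz≈2.838 mm. Every layer's G1 loop is the same polygon, so the solid is a straight extrusion of it from z=0 to z≈8.51. Closing with flat bottom and top caps and triangulating gives 20 facets — an L-shaped prism: outer 27.7 × 25.3 mm, arm thicknesses ≈ 8.85 mm (horizontal) and 9.2 mm (vertical), extruded 8.51 mm in z.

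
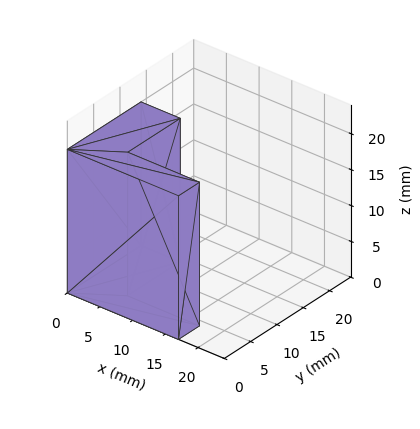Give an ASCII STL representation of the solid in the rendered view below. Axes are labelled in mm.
Reading the render: the shape is an L-shaped prism: outer 17 × 14 mm, arm thicknesses ≈ 4 mm (horizontal) and 6 mm (vertical), extruded 20 mm in z (dimensions read to the nearest mm from the axis ticks). For the STL, each face is triangulated and given an outward normal.

solid part
  facet normal 0.0000 0.0000 -1.0000
    outer loop
      vertex 17.000 4.000 0.000
      vertex 17.000 0.000 0.000
      vertex 0.000 0.000 0.000
    endloop
  endfacet
  facet normal 0.0000 0.0000 -1.0000
    outer loop
      vertex 6.000 4.000 0.000
      vertex 17.000 4.000 0.000
      vertex 0.000 0.000 0.000
    endloop
  endfacet
  facet normal 0.0000 0.0000 -1.0000
    outer loop
      vertex 6.000 14.000 0.000
      vertex 6.000 4.000 0.000
      vertex 0.000 0.000 0.000
    endloop
  endfacet
  facet normal 0.0000 0.0000 -1.0000
    outer loop
      vertex 0.000 14.000 0.000
      vertex 6.000 14.000 0.000
      vertex 0.000 0.000 0.000
    endloop
  endfacet
  facet normal 0.0000 0.0000 1.0000
    outer loop
      vertex 0.000 0.000 20.000
      vertex 17.000 0.000 20.000
      vertex 17.000 4.000 20.000
    endloop
  endfacet
  facet normal 0.0000 0.0000 1.0000
    outer loop
      vertex 0.000 0.000 20.000
      vertex 17.000 4.000 20.000
      vertex 6.000 4.000 20.000
    endloop
  endfacet
  facet normal 0.0000 0.0000 1.0000
    outer loop
      vertex 0.000 0.000 20.000
      vertex 6.000 4.000 20.000
      vertex 6.000 14.000 20.000
    endloop
  endfacet
  facet normal 0.0000 0.0000 1.0000
    outer loop
      vertex 0.000 0.000 20.000
      vertex 6.000 14.000 20.000
      vertex 0.000 14.000 20.000
    endloop
  endfacet
  facet normal 0.0000 -1.0000 0.0000
    outer loop
      vertex 0.000 0.000 0.000
      vertex 17.000 0.000 0.000
      vertex 17.000 0.000 20.000
    endloop
  endfacet
  facet normal 0.0000 -1.0000 0.0000
    outer loop
      vertex 0.000 0.000 0.000
      vertex 17.000 0.000 20.000
      vertex 0.000 0.000 20.000
    endloop
  endfacet
  facet normal 1.0000 0.0000 0.0000
    outer loop
      vertex 17.000 0.000 0.000
      vertex 17.000 4.000 0.000
      vertex 17.000 4.000 20.000
    endloop
  endfacet
  facet normal 1.0000 0.0000 0.0000
    outer loop
      vertex 17.000 0.000 0.000
      vertex 17.000 4.000 20.000
      vertex 17.000 0.000 20.000
    endloop
  endfacet
  facet normal 0.0000 1.0000 0.0000
    outer loop
      vertex 17.000 4.000 0.000
      vertex 6.000 4.000 0.000
      vertex 6.000 4.000 20.000
    endloop
  endfacet
  facet normal 0.0000 1.0000 0.0000
    outer loop
      vertex 17.000 4.000 0.000
      vertex 6.000 4.000 20.000
      vertex 17.000 4.000 20.000
    endloop
  endfacet
  facet normal 1.0000 0.0000 0.0000
    outer loop
      vertex 6.000 4.000 0.000
      vertex 6.000 14.000 0.000
      vertex 6.000 14.000 20.000
    endloop
  endfacet
  facet normal 1.0000 0.0000 0.0000
    outer loop
      vertex 6.000 4.000 0.000
      vertex 6.000 14.000 20.000
      vertex 6.000 4.000 20.000
    endloop
  endfacet
  facet normal 0.0000 1.0000 0.0000
    outer loop
      vertex 6.000 14.000 0.000
      vertex 0.000 14.000 0.000
      vertex 0.000 14.000 20.000
    endloop
  endfacet
  facet normal 0.0000 1.0000 0.0000
    outer loop
      vertex 6.000 14.000 0.000
      vertex 0.000 14.000 20.000
      vertex 6.000 14.000 20.000
    endloop
  endfacet
  facet normal -1.0000 0.0000 0.0000
    outer loop
      vertex 0.000 14.000 0.000
      vertex 0.000 0.000 0.000
      vertex 0.000 0.000 20.000
    endloop
  endfacet
  facet normal -1.0000 0.0000 0.0000
    outer loop
      vertex 0.000 14.000 0.000
      vertex 0.000 0.000 20.000
      vertex 0.000 14.000 20.000
    endloop
  endfacet
endsolid part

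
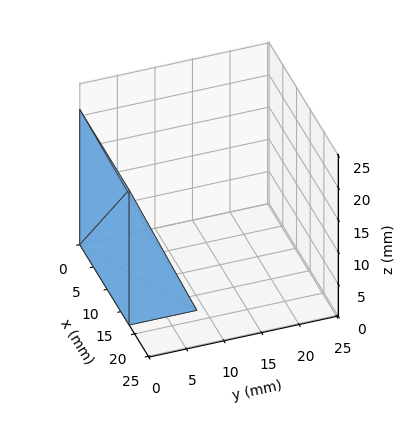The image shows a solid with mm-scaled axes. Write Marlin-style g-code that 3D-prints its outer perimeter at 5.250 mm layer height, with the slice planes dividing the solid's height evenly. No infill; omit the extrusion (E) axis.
Reading the render: the shape is a wedge (ramp): 18 × 9 mm base, rising to 21 mm along the y=0 edge and sloping linearly to z=0 at y=9 (dimensions read to the nearest mm from the axis ticks). For the g-code, the solid's height is divided into equal slices at the stated Δz and each level perimeter traced with G1 moves after a G0 lift.

; perimeter-only toolpath
G21 ; units = mm
G90 ; absolute positioning
G28 ; home
; layer 1
G0 Z5.250
G0 X0.000 Y0.000
G1 X18.000 Y0.000
G1 X18.000 Y6.750
G1 X0.000 Y6.750
G1 X0.000 Y0.000
; layer 2
G0 Z10.500
G0 X0.000 Y0.000
G1 X18.000 Y0.000
G1 X18.000 Y4.500
G1 X0.000 Y4.500
G1 X0.000 Y0.000
; layer 3
G0 Z15.750
G0 X0.000 Y0.000
G1 X18.000 Y0.000
G1 X18.000 Y2.250
G1 X0.000 Y2.250
G1 X0.000 Y0.000
M2 ; end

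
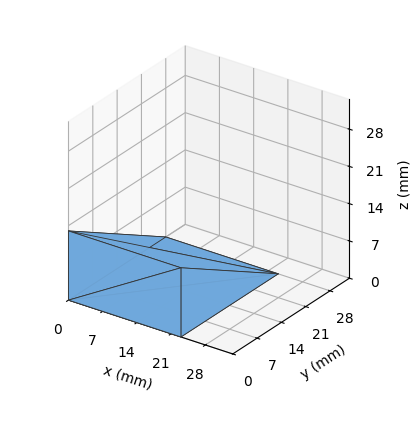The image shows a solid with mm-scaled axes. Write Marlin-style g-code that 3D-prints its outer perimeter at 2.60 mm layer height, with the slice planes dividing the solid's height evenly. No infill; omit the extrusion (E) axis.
Reading the render: the shape is a wedge (ramp): 23 × 28 mm base, rising to 13 mm along the y=0 edge and sloping linearly to z=0 at y=28 (dimensions read to the nearest mm from the axis ticks). For the g-code, the solid's height is divided into equal slices at the stated Δz and each level perimeter traced with G1 moves after a G0 lift.

; perimeter-only toolpath
G21 ; units = mm
G90 ; absolute positioning
G28 ; home
; layer 1
G0 Z2.60
G0 X0.00 Y0.00
G1 X23.00 Y0.00
G1 X23.00 Y22.40
G1 X0.00 Y22.40
G1 X0.00 Y0.00
; layer 2
G0 Z5.20
G0 X0.00 Y0.00
G1 X23.00 Y0.00
G1 X23.00 Y16.80
G1 X0.00 Y16.80
G1 X0.00 Y0.00
; layer 3
G0 Z7.80
G0 X0.00 Y0.00
G1 X23.00 Y0.00
G1 X23.00 Y11.20
G1 X0.00 Y11.20
G1 X0.00 Y0.00
; layer 4
G0 Z10.40
G0 X0.00 Y0.00
G1 X23.00 Y0.00
G1 X23.00 Y5.60
G1 X0.00 Y5.60
G1 X0.00 Y0.00
M2 ; end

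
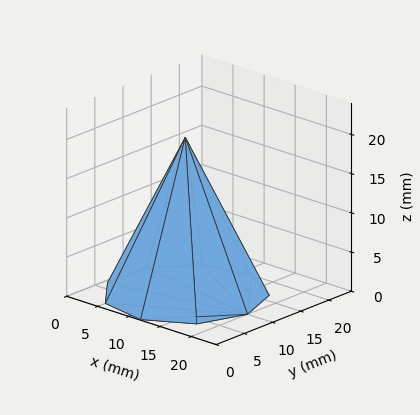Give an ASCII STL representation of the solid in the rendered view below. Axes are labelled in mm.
Reading the render: the shape is a regular 9-sided pyramid, base circumscribed radius ≈ 10 mm, apex at z ≈ 20 mm (dimensions read to the nearest mm from the axis ticks). For the STL, each face is triangulated and given an outward normal.

solid part
  facet normal 0.0000 0.0000 -1.0000
    outer loop
      vertex 11.736 19.848 0.000
      vertex 17.660 16.428 0.000
      vertex 20.000 10.000 0.000
    endloop
  endfacet
  facet normal 0.0000 0.0000 -1.0000
    outer loop
      vertex 5.000 18.660 0.000
      vertex 11.736 19.848 0.000
      vertex 20.000 10.000 0.000
    endloop
  endfacet
  facet normal 0.0000 0.0000 -1.0000
    outer loop
      vertex 0.603 13.420 0.000
      vertex 5.000 18.660 0.000
      vertex 20.000 10.000 0.000
    endloop
  endfacet
  facet normal 0.0000 0.0000 -1.0000
    outer loop
      vertex 0.603 6.580 0.000
      vertex 0.603 13.420 0.000
      vertex 20.000 10.000 0.000
    endloop
  endfacet
  facet normal 0.0000 0.0000 -1.0000
    outer loop
      vertex 5.000 1.340 0.000
      vertex 0.603 6.580 0.000
      vertex 20.000 10.000 0.000
    endloop
  endfacet
  facet normal 0.0000 0.0000 -1.0000
    outer loop
      vertex 11.736 0.152 0.000
      vertex 5.000 1.340 0.000
      vertex 20.000 10.000 0.000
    endloop
  endfacet
  facet normal 0.0000 0.0000 -1.0000
    outer loop
      vertex 17.660 3.572 0.000
      vertex 11.736 0.152 0.000
      vertex 20.000 10.000 0.000
    endloop
  endfacet
  facet normal 0.8505 0.3096 0.4252
    outer loop
      vertex 20.000 10.000 0.000
      vertex 17.660 16.428 0.000
      vertex 10.000 10.000 20.000
    endloop
  endfacet
  facet normal 0.4525 0.7838 0.4252
    outer loop
      vertex 17.660 16.428 0.000
      vertex 11.736 19.848 0.000
      vertex 10.000 10.000 20.000
    endloop
  endfacet
  facet normal -0.1572 0.8913 0.4252
    outer loop
      vertex 11.736 19.848 0.000
      vertex 5.000 18.660 0.000
      vertex 10.000 10.000 20.000
    endloop
  endfacet
  facet normal -0.6933 0.5818 0.4252
    outer loop
      vertex 5.000 18.660 0.000
      vertex 0.603 13.420 0.000
      vertex 10.000 10.000 20.000
    endloop
  endfacet
  facet normal -0.9051 0.0000 0.4252
    outer loop
      vertex 0.603 13.420 0.000
      vertex 0.603 6.580 0.000
      vertex 10.000 10.000 20.000
    endloop
  endfacet
  facet normal -0.6933 -0.5818 0.4252
    outer loop
      vertex 0.603 6.580 0.000
      vertex 5.000 1.340 0.000
      vertex 10.000 10.000 20.000
    endloop
  endfacet
  facet normal -0.1572 -0.8913 0.4252
    outer loop
      vertex 5.000 1.340 0.000
      vertex 11.736 0.152 0.000
      vertex 10.000 10.000 20.000
    endloop
  endfacet
  facet normal 0.4525 -0.7838 0.4252
    outer loop
      vertex 11.736 0.152 0.000
      vertex 17.660 3.572 0.000
      vertex 10.000 10.000 20.000
    endloop
  endfacet
  facet normal 0.8505 -0.3096 0.4252
    outer loop
      vertex 17.660 3.572 0.000
      vertex 20.000 10.000 0.000
      vertex 10.000 10.000 20.000
    endloop
  endfacet
endsolid part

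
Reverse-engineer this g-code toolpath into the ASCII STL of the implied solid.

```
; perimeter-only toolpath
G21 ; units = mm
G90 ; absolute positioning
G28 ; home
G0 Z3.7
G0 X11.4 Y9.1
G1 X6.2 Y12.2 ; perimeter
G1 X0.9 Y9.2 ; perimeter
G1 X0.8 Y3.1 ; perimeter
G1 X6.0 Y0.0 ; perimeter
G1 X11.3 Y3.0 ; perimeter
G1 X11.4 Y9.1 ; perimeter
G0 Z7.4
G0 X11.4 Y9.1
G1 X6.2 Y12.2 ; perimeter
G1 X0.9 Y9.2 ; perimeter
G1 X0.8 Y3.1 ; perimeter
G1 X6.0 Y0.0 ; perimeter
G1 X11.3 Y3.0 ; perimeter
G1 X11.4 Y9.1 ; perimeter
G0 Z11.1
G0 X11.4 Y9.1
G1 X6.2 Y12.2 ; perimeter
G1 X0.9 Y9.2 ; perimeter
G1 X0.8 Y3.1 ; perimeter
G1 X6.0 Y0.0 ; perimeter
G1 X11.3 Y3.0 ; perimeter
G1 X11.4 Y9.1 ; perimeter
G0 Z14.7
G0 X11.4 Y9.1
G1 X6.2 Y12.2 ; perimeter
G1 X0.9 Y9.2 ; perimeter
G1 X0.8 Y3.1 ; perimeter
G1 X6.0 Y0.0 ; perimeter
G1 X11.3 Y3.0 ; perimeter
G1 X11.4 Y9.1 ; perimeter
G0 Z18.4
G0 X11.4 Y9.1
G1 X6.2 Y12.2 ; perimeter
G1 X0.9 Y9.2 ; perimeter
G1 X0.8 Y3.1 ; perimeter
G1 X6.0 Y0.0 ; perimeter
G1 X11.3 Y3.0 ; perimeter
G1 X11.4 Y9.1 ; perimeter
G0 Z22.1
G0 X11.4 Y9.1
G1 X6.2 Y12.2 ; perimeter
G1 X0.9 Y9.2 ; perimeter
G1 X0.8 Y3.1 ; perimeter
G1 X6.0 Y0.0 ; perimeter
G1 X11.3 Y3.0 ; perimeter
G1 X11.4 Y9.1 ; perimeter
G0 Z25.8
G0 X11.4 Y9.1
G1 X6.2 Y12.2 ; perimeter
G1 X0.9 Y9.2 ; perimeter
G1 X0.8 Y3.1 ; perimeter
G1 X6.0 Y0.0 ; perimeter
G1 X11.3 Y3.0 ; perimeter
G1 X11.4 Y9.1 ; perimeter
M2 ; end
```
solid part
  facet normal 0.0000 0.0000 -1.0000
    outer loop
      vertex 0.9 9.2 0.0
      vertex 6.2 12.2 0.0
      vertex 11.4 9.1 0.0
    endloop
  endfacet
  facet normal 0.0000 0.0000 -1.0000
    outer loop
      vertex 0.8 3.1 0.0
      vertex 0.9 9.2 0.0
      vertex 11.4 9.1 0.0
    endloop
  endfacet
  facet normal 0.0000 0.0000 -1.0000
    outer loop
      vertex 6.0 0.0 0.0
      vertex 0.8 3.1 0.0
      vertex 11.4 9.1 0.0
    endloop
  endfacet
  facet normal 0.0000 0.0000 -1.0000
    outer loop
      vertex 11.3 3.0 0.0
      vertex 6.0 0.0 0.0
      vertex 11.4 9.1 0.0
    endloop
  endfacet
  facet normal 0.0000 0.0000 1.0000
    outer loop
      vertex 11.4 9.1 25.8
      vertex 6.2 12.2 25.8
      vertex 0.9 9.2 25.8
    endloop
  endfacet
  facet normal 0.0000 0.0000 1.0000
    outer loop
      vertex 11.4 9.1 25.8
      vertex 0.9 9.2 25.8
      vertex 0.8 3.1 25.8
    endloop
  endfacet
  facet normal 0.0000 0.0000 1.0000
    outer loop
      vertex 11.4 9.1 25.8
      vertex 0.8 3.1 25.8
      vertex 6.0 0.0 25.8
    endloop
  endfacet
  facet normal 0.0000 0.0000 1.0000
    outer loop
      vertex 11.4 9.1 25.8
      vertex 6.0 0.0 25.8
      vertex 11.3 3.0 25.8
    endloop
  endfacet
  facet normal 0.5121 0.8589 0.0000
    outer loop
      vertex 11.4 9.1 0.0
      vertex 6.2 12.2 0.0
      vertex 6.2 12.2 25.8
    endloop
  endfacet
  facet normal 0.5121 0.8589 0.0000
    outer loop
      vertex 11.4 9.1 0.0
      vertex 6.2 12.2 25.8
      vertex 11.4 9.1 25.8
    endloop
  endfacet
  facet normal -0.4926 0.8703 0.0000
    outer loop
      vertex 6.2 12.2 0.0
      vertex 0.9 9.2 0.0
      vertex 0.9 9.2 25.8
    endloop
  endfacet
  facet normal -0.4926 0.8703 0.0000
    outer loop
      vertex 6.2 12.2 0.0
      vertex 0.9 9.2 25.8
      vertex 6.2 12.2 25.8
    endloop
  endfacet
  facet normal -0.9999 0.0164 0.0000
    outer loop
      vertex 0.9 9.2 0.0
      vertex 0.8 3.1 0.0
      vertex 0.8 3.1 25.8
    endloop
  endfacet
  facet normal -0.9999 0.0164 0.0000
    outer loop
      vertex 0.9 9.2 0.0
      vertex 0.8 3.1 25.8
      vertex 0.9 9.2 25.8
    endloop
  endfacet
  facet normal -0.5121 -0.8589 0.0000
    outer loop
      vertex 0.8 3.1 0.0
      vertex 6.0 0.0 0.0
      vertex 6.0 0.0 25.8
    endloop
  endfacet
  facet normal -0.5121 -0.8589 0.0000
    outer loop
      vertex 0.8 3.1 0.0
      vertex 6.0 0.0 25.8
      vertex 0.8 3.1 25.8
    endloop
  endfacet
  facet normal 0.4926 -0.8703 0.0000
    outer loop
      vertex 6.0 0.0 0.0
      vertex 11.3 3.0 0.0
      vertex 11.3 3.0 25.8
    endloop
  endfacet
  facet normal 0.4926 -0.8703 0.0000
    outer loop
      vertex 6.0 0.0 0.0
      vertex 11.3 3.0 25.8
      vertex 6.0 0.0 25.8
    endloop
  endfacet
  facet normal 0.9999 -0.0164 0.0000
    outer loop
      vertex 11.3 3.0 0.0
      vertex 11.4 9.1 0.0
      vertex 11.4 9.1 25.8
    endloop
  endfacet
  facet normal 0.9999 -0.0164 0.0000
    outer loop
      vertex 11.3 3.0 0.0
      vertex 11.4 9.1 25.8
      vertex 11.3 3.0 25.8
    endloop
  endfacet
endsolid part

The G0 Z moves step by Δz≈3.7 mm. Every layer's G1 loop is the same polygon, so the solid is a straight extrusion of it from z=0 to z≈25.8. Closing with flat bottom and top caps and triangulating gives 20 facets — a regular 6-sided prism (a cylinder approximated with 6 flat sides), circumscribed radius ≈ 6.1 mm, height ≈ 25.8 mm.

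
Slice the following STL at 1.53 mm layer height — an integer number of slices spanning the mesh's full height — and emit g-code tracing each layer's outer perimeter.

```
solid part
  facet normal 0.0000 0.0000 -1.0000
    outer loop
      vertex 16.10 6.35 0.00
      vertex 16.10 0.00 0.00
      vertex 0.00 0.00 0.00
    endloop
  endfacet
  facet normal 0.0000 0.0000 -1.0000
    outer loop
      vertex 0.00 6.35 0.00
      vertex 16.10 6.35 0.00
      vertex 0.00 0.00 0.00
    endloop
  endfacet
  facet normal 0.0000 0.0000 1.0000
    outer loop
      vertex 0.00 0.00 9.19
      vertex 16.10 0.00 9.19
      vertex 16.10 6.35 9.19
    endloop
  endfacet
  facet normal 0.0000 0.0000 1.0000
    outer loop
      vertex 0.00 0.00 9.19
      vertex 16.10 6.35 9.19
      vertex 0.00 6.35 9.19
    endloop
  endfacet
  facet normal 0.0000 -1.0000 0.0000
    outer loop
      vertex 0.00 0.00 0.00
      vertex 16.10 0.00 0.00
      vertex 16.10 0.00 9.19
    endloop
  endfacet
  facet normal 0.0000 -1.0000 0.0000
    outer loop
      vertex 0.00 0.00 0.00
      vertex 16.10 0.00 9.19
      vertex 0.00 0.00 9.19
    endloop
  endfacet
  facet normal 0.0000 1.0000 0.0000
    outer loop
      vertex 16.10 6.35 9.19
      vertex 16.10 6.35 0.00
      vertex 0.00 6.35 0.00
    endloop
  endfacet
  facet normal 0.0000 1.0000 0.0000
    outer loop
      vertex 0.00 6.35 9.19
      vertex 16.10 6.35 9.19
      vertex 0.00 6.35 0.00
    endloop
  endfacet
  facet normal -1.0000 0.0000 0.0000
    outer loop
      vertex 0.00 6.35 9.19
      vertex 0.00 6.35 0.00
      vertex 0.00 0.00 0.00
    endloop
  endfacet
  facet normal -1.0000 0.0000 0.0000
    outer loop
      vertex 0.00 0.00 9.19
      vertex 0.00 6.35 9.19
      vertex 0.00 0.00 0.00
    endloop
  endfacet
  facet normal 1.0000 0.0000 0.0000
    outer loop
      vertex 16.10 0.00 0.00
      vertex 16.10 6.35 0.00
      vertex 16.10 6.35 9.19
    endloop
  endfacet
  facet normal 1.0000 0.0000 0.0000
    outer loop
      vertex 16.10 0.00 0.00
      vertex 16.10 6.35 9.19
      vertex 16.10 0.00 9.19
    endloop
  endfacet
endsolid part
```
; perimeter-only toolpath
G21 ; units = mm
G90 ; absolute positioning
G28 ; home
; layer 1
G0 Z1.53
G0 X0.00 Y0.00
G1 X16.10 Y0.00
G1 X16.10 Y6.35
G1 X0.00 Y6.35
G1 X0.00 Y0.00
; layer 2
G0 Z3.06
G0 X0.00 Y0.00
G1 X16.10 Y0.00
G1 X16.10 Y6.35
G1 X0.00 Y6.35
G1 X0.00 Y0.00
; layer 3
G0 Z4.59
G0 X0.00 Y0.00
G1 X16.10 Y0.00
G1 X16.10 Y6.35
G1 X0.00 Y6.35
G1 X0.00 Y0.00
; layer 4
G0 Z6.13
G0 X0.00 Y0.00
G1 X16.10 Y0.00
G1 X16.10 Y6.35
G1 X0.00 Y6.35
G1 X0.00 Y0.00
; layer 5
G0 Z7.66
G0 X0.00 Y0.00
G1 X16.10 Y0.00
G1 X16.10 Y6.35
G1 X0.00 Y6.35
G1 X0.00 Y0.00
; layer 6
G0 Z9.19
G0 X0.00 Y0.00
G1 X16.10 Y0.00
G1 X16.10 Y6.35
G1 X0.00 Y6.35
G1 X0.00 Y0.00
M2 ; end

The solid is a rectangular box, roughly 16.1 × 6.35 mm footprint and 9.19 mm tall. Slicing at Δz = 1.53 mm — 6 equal slices spanning the solid's height, so layer i sits at z = i·h/6 — gives 6 non-empty perimeters. Each is a 4-segment closed polygon; G0 lifts to the layer z and rapids to the start vertex, then G1 traces the edges.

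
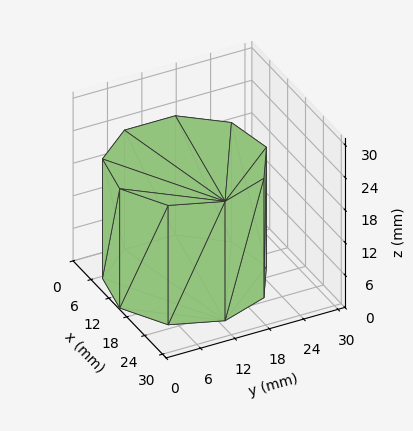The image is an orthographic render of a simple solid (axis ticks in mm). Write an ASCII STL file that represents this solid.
Reading the render: the shape is a regular 9-sided prism (a cylinder approximated with 9 flat sides), circumscribed radius ≈ 13 mm, height ≈ 22 mm (dimensions read to the nearest mm from the axis ticks). For the STL, each face is triangulated and given an outward normal.

solid part
  facet normal 0.0000 0.0000 -1.0000
    outer loop
      vertex 15.257 25.803 0.000
      vertex 22.959 21.356 0.000
      vertex 26.000 13.000 0.000
    endloop
  endfacet
  facet normal 0.0000 0.0000 -1.0000
    outer loop
      vertex 6.500 24.258 0.000
      vertex 15.257 25.803 0.000
      vertex 26.000 13.000 0.000
    endloop
  endfacet
  facet normal 0.0000 0.0000 -1.0000
    outer loop
      vertex 0.784 17.446 0.000
      vertex 6.500 24.258 0.000
      vertex 26.000 13.000 0.000
    endloop
  endfacet
  facet normal 0.0000 0.0000 -1.0000
    outer loop
      vertex 0.784 8.554 0.000
      vertex 0.784 17.446 0.000
      vertex 26.000 13.000 0.000
    endloop
  endfacet
  facet normal 0.0000 0.0000 -1.0000
    outer loop
      vertex 6.500 1.742 0.000
      vertex 0.784 8.554 0.000
      vertex 26.000 13.000 0.000
    endloop
  endfacet
  facet normal 0.0000 0.0000 -1.0000
    outer loop
      vertex 15.257 0.197 0.000
      vertex 6.500 1.742 0.000
      vertex 26.000 13.000 0.000
    endloop
  endfacet
  facet normal 0.0000 0.0000 -1.0000
    outer loop
      vertex 22.959 4.644 0.000
      vertex 15.257 0.197 0.000
      vertex 26.000 13.000 0.000
    endloop
  endfacet
  facet normal 0.0000 0.0000 1.0000
    outer loop
      vertex 26.000 13.000 22.000
      vertex 22.959 21.356 22.000
      vertex 15.257 25.803 22.000
    endloop
  endfacet
  facet normal 0.0000 0.0000 1.0000
    outer loop
      vertex 26.000 13.000 22.000
      vertex 15.257 25.803 22.000
      vertex 6.500 24.258 22.000
    endloop
  endfacet
  facet normal 0.0000 0.0000 1.0000
    outer loop
      vertex 26.000 13.000 22.000
      vertex 6.500 24.258 22.000
      vertex 0.784 17.446 22.000
    endloop
  endfacet
  facet normal 0.0000 0.0000 1.0000
    outer loop
      vertex 26.000 13.000 22.000
      vertex 0.784 17.446 22.000
      vertex 0.784 8.554 22.000
    endloop
  endfacet
  facet normal 0.0000 0.0000 1.0000
    outer loop
      vertex 26.000 13.000 22.000
      vertex 0.784 8.554 22.000
      vertex 6.500 1.742 22.000
    endloop
  endfacet
  facet normal 0.0000 0.0000 1.0000
    outer loop
      vertex 26.000 13.000 22.000
      vertex 6.500 1.742 22.000
      vertex 15.257 0.197 22.000
    endloop
  endfacet
  facet normal 0.0000 0.0000 1.0000
    outer loop
      vertex 26.000 13.000 22.000
      vertex 15.257 0.197 22.000
      vertex 22.959 4.644 22.000
    endloop
  endfacet
  facet normal 0.9397 0.3420 0.0000
    outer loop
      vertex 26.000 13.000 0.000
      vertex 22.959 21.356 0.000
      vertex 22.959 21.356 22.000
    endloop
  endfacet
  facet normal 0.9397 0.3420 0.0000
    outer loop
      vertex 26.000 13.000 0.000
      vertex 22.959 21.356 22.000
      vertex 26.000 13.000 22.000
    endloop
  endfacet
  facet normal 0.5000 0.8660 0.0000
    outer loop
      vertex 22.959 21.356 0.000
      vertex 15.257 25.803 0.000
      vertex 15.257 25.803 22.000
    endloop
  endfacet
  facet normal 0.5000 0.8660 0.0000
    outer loop
      vertex 22.959 21.356 0.000
      vertex 15.257 25.803 22.000
      vertex 22.959 21.356 22.000
    endloop
  endfacet
  facet normal -0.1737 0.9848 0.0000
    outer loop
      vertex 15.257 25.803 0.000
      vertex 6.500 24.258 0.000
      vertex 6.500 24.258 22.000
    endloop
  endfacet
  facet normal -0.1737 0.9848 0.0000
    outer loop
      vertex 15.257 25.803 0.000
      vertex 6.500 24.258 22.000
      vertex 15.257 25.803 22.000
    endloop
  endfacet
  facet normal -0.7660 0.6428 0.0000
    outer loop
      vertex 6.500 24.258 0.000
      vertex 0.784 17.446 0.000
      vertex 0.784 17.446 22.000
    endloop
  endfacet
  facet normal -0.7660 0.6428 0.0000
    outer loop
      vertex 6.500 24.258 0.000
      vertex 0.784 17.446 22.000
      vertex 6.500 24.258 22.000
    endloop
  endfacet
  facet normal -1.0000 0.0000 0.0000
    outer loop
      vertex 0.784 17.446 0.000
      vertex 0.784 8.554 0.000
      vertex 0.784 8.554 22.000
    endloop
  endfacet
  facet normal -1.0000 0.0000 0.0000
    outer loop
      vertex 0.784 17.446 0.000
      vertex 0.784 8.554 22.000
      vertex 0.784 17.446 22.000
    endloop
  endfacet
  facet normal -0.7660 -0.6428 0.0000
    outer loop
      vertex 0.784 8.554 0.000
      vertex 6.500 1.742 0.000
      vertex 6.500 1.742 22.000
    endloop
  endfacet
  facet normal -0.7660 -0.6428 0.0000
    outer loop
      vertex 0.784 8.554 0.000
      vertex 6.500 1.742 22.000
      vertex 0.784 8.554 22.000
    endloop
  endfacet
  facet normal -0.1737 -0.9848 0.0000
    outer loop
      vertex 6.500 1.742 0.000
      vertex 15.257 0.197 0.000
      vertex 15.257 0.197 22.000
    endloop
  endfacet
  facet normal -0.1737 -0.9848 0.0000
    outer loop
      vertex 6.500 1.742 0.000
      vertex 15.257 0.197 22.000
      vertex 6.500 1.742 22.000
    endloop
  endfacet
  facet normal 0.5000 -0.8660 0.0000
    outer loop
      vertex 15.257 0.197 0.000
      vertex 22.959 4.644 0.000
      vertex 22.959 4.644 22.000
    endloop
  endfacet
  facet normal 0.5000 -0.8660 0.0000
    outer loop
      vertex 15.257 0.197 0.000
      vertex 22.959 4.644 22.000
      vertex 15.257 0.197 22.000
    endloop
  endfacet
  facet normal 0.9397 -0.3420 0.0000
    outer loop
      vertex 22.959 4.644 0.000
      vertex 26.000 13.000 0.000
      vertex 26.000 13.000 22.000
    endloop
  endfacet
  facet normal 0.9397 -0.3420 0.0000
    outer loop
      vertex 22.959 4.644 0.000
      vertex 26.000 13.000 22.000
      vertex 22.959 4.644 22.000
    endloop
  endfacet
endsolid part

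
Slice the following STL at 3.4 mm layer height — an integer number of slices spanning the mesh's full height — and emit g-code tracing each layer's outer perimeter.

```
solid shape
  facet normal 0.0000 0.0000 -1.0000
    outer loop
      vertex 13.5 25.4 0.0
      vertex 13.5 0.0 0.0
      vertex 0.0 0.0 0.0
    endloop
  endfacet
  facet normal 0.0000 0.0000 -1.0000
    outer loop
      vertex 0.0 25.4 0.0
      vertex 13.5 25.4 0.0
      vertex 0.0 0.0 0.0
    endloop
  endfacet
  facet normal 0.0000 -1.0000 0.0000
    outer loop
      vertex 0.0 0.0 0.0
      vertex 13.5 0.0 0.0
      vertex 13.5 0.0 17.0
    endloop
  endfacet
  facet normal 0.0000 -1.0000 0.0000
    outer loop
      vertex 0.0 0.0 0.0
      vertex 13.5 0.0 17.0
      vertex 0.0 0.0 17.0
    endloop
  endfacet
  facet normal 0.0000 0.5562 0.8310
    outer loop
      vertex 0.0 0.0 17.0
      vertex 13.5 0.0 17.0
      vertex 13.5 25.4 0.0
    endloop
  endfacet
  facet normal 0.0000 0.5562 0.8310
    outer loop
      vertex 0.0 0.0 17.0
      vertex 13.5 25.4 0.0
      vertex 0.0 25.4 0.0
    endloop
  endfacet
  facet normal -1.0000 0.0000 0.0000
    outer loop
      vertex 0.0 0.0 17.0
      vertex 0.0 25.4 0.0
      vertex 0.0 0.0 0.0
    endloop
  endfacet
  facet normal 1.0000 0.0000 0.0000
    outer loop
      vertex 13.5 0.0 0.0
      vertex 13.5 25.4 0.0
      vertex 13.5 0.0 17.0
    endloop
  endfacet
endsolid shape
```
; perimeter-only toolpath
G21 ; units = mm
G90 ; absolute positioning
G28 ; home
; layer 1
G0 Z3.4
G0 X0.0 Y0.0
G1 X13.5 Y0.0
G1 X13.5 Y20.3
G1 X0.0 Y20.3
G1 X0.0 Y0.0
; layer 2
G0 Z6.8
G0 X0.0 Y0.0
G1 X13.5 Y0.0
G1 X13.5 Y15.2
G1 X0.0 Y15.2
G1 X0.0 Y0.0
; layer 3
G0 Z10.2
G0 X0.0 Y0.0
G1 X13.5 Y0.0
G1 X13.5 Y10.2
G1 X0.0 Y10.2
G1 X0.0 Y0.0
; layer 4
G0 Z13.6
G0 X0.0 Y0.0
G1 X13.5 Y0.0
G1 X13.5 Y5.1
G1 X0.0 Y5.1
G1 X0.0 Y0.0
M2 ; end

The solid is a wedge (ramp): 13.5 × 25.4 mm base, rising to 17 mm along the y=0 edge and sloping linearly to z=0 at y=25.4. Slicing at Δz = 3.4 mm — 5 equal slices spanning the solid's height, so layer i sits at z = i·h/5 — gives 4 non-empty perimeters. Each is a 4-segment closed polygon; G0 lifts to the layer z and rapids to the start vertex, then G1 traces the edges. The cross-section shrinks linearly with z (the slice at the apex is degenerate and omitted).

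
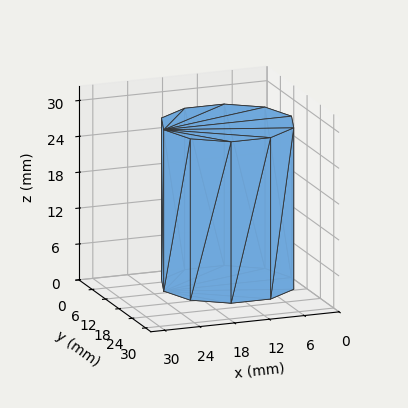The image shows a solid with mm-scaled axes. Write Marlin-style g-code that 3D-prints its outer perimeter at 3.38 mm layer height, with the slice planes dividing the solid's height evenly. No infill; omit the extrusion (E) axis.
Reading the render: the shape is a regular 10-sided prism (a cylinder approximated with 10 flat sides), circumscribed radius ≈ 11 mm, height ≈ 27 mm (dimensions read to the nearest mm from the axis ticks). For the g-code, the solid's height is divided into equal slices at the stated Δz and each level perimeter traced with G1 moves after a G0 lift.

; perimeter-only toolpath
G21 ; units = mm
G90 ; absolute positioning
G28 ; home
; layer 1
G0 Z3.38
G0 X22.00 Y11.00
G1 X19.90 Y17.47
G1 X14.40 Y21.46
G1 X7.60 Y21.46
G1 X2.10 Y17.47
G1 X0.00 Y11.00
G1 X2.10 Y4.53
G1 X7.60 Y0.54
G1 X14.40 Y0.54
G1 X19.90 Y4.53
G1 X22.00 Y11.00
; layer 2
G0 Z6.75
G0 X22.00 Y11.00
G1 X19.90 Y17.47
G1 X14.40 Y21.46
G1 X7.60 Y21.46
G1 X2.10 Y17.47
G1 X0.00 Y11.00
G1 X2.10 Y4.53
G1 X7.60 Y0.54
G1 X14.40 Y0.54
G1 X19.90 Y4.53
G1 X22.00 Y11.00
; layer 3
G0 Z10.12
G0 X22.00 Y11.00
G1 X19.90 Y17.47
G1 X14.40 Y21.46
G1 X7.60 Y21.46
G1 X2.10 Y17.47
G1 X0.00 Y11.00
G1 X2.10 Y4.53
G1 X7.60 Y0.54
G1 X14.40 Y0.54
G1 X19.90 Y4.53
G1 X22.00 Y11.00
; layer 4
G0 Z13.50
G0 X22.00 Y11.00
G1 X19.90 Y17.47
G1 X14.40 Y21.46
G1 X7.60 Y21.46
G1 X2.10 Y17.47
G1 X0.00 Y11.00
G1 X2.10 Y4.53
G1 X7.60 Y0.54
G1 X14.40 Y0.54
G1 X19.90 Y4.53
G1 X22.00 Y11.00
; layer 5
G0 Z16.88
G0 X22.00 Y11.00
G1 X19.90 Y17.47
G1 X14.40 Y21.46
G1 X7.60 Y21.46
G1 X2.10 Y17.47
G1 X0.00 Y11.00
G1 X2.10 Y4.53
G1 X7.60 Y0.54
G1 X14.40 Y0.54
G1 X19.90 Y4.53
G1 X22.00 Y11.00
; layer 6
G0 Z20.25
G0 X22.00 Y11.00
G1 X19.90 Y17.47
G1 X14.40 Y21.46
G1 X7.60 Y21.46
G1 X2.10 Y17.47
G1 X0.00 Y11.00
G1 X2.10 Y4.53
G1 X7.60 Y0.54
G1 X14.40 Y0.54
G1 X19.90 Y4.53
G1 X22.00 Y11.00
; layer 7
G0 Z23.62
G0 X22.00 Y11.00
G1 X19.90 Y17.47
G1 X14.40 Y21.46
G1 X7.60 Y21.46
G1 X2.10 Y17.47
G1 X0.00 Y11.00
G1 X2.10 Y4.53
G1 X7.60 Y0.54
G1 X14.40 Y0.54
G1 X19.90 Y4.53
G1 X22.00 Y11.00
; layer 8
G0 Z27.00
G0 X22.00 Y11.00
G1 X19.90 Y17.47
G1 X14.40 Y21.46
G1 X7.60 Y21.46
G1 X2.10 Y17.47
G1 X0.00 Y11.00
G1 X2.10 Y4.53
G1 X7.60 Y0.54
G1 X14.40 Y0.54
G1 X19.90 Y4.53
G1 X22.00 Y11.00
M2 ; end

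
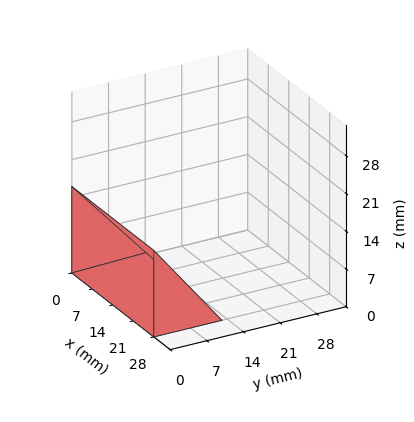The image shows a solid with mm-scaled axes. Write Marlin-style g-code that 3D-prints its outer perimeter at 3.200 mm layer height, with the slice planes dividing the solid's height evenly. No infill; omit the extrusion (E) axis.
Reading the render: the shape is a wedge (ramp): 28 × 13 mm base, rising to 16 mm along the y=0 edge and sloping linearly to z=0 at y=13 (dimensions read to the nearest mm from the axis ticks). For the g-code, the solid's height is divided into equal slices at the stated Δz and each level perimeter traced with G1 moves after a G0 lift.

; perimeter-only toolpath
G21 ; units = mm
G90 ; absolute positioning
G28 ; home
; layer 1
G0 Z3.200
G0 X0.000 Y0.000
G1 X28.000 Y0.000
G1 X28.000 Y10.400
G1 X0.000 Y10.400
G1 X0.000 Y0.000
; layer 2
G0 Z6.400
G0 X0.000 Y0.000
G1 X28.000 Y0.000
G1 X28.000 Y7.800
G1 X0.000 Y7.800
G1 X0.000 Y0.000
; layer 3
G0 Z9.600
G0 X0.000 Y0.000
G1 X28.000 Y0.000
G1 X28.000 Y5.200
G1 X0.000 Y5.200
G1 X0.000 Y0.000
; layer 4
G0 Z12.800
G0 X0.000 Y0.000
G1 X28.000 Y0.000
G1 X28.000 Y2.600
G1 X0.000 Y2.600
G1 X0.000 Y0.000
M2 ; end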